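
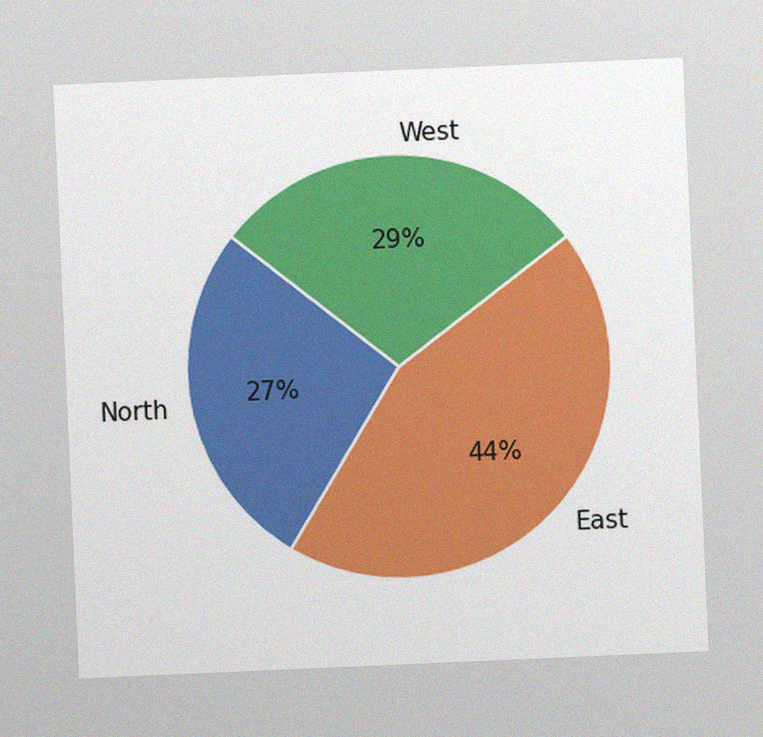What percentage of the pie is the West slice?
29%

The chart is tilted about 2° counter-clockwise, with some photo noise. The West slice takes up 29% of the pie.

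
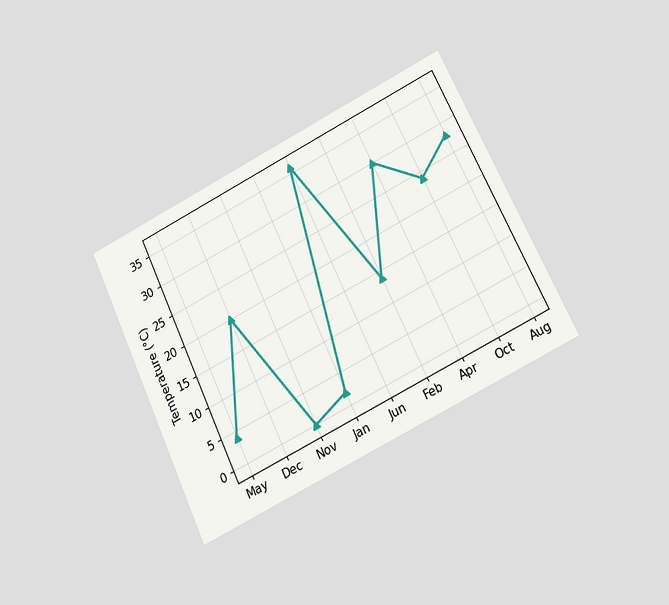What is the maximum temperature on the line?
The chart is tilted about 25° counter-clockwise and viewed at a slight angle. The highest point is at Jun, and reading across to the y-axis gives 36°C.

36°C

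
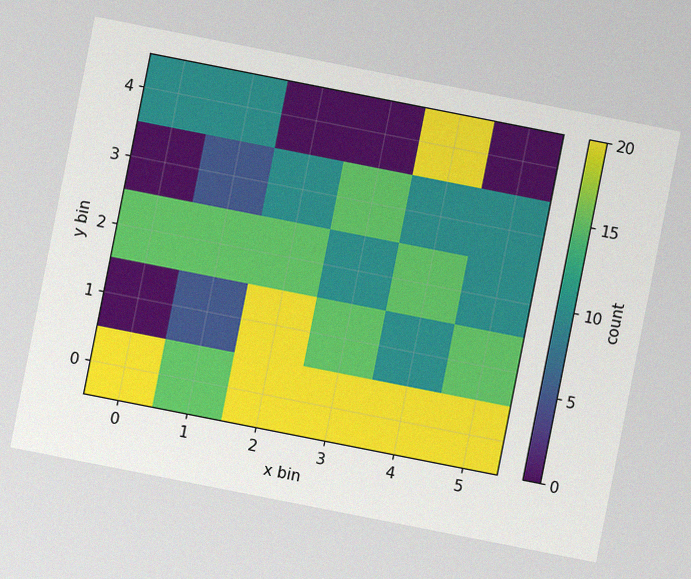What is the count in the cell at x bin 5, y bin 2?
10

The chart is tilted about 11° clockwise, with some photo noise. Matching the cell (5, 2) against the colorbar gives 10.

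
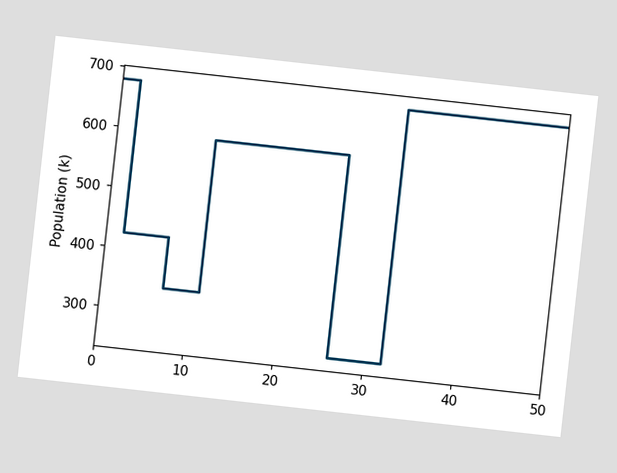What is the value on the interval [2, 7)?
The chart is tilted about 6° clockwise. On [2, 7) the step sits at 425k.

425k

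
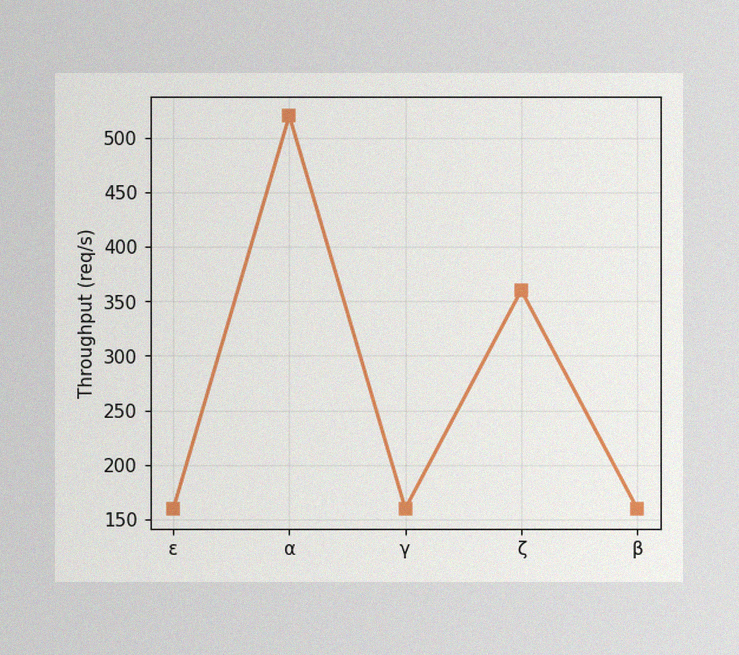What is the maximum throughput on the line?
The image has some photo noise and uneven lighting. The highest point is at α, and reading across to the y-axis gives 520req/s.

520req/s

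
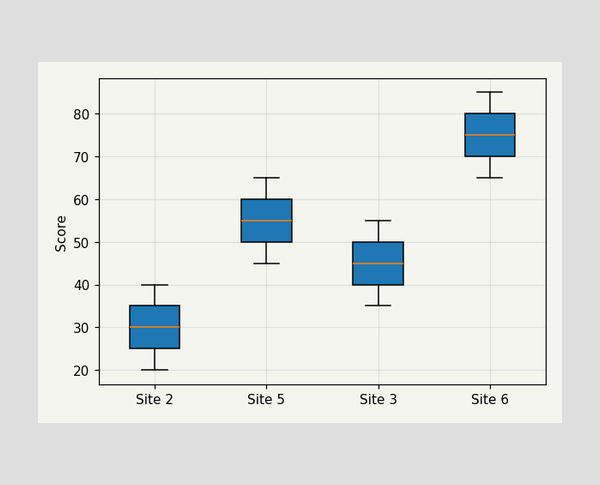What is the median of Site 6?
The median line in the Site 6 box sits at 75.

75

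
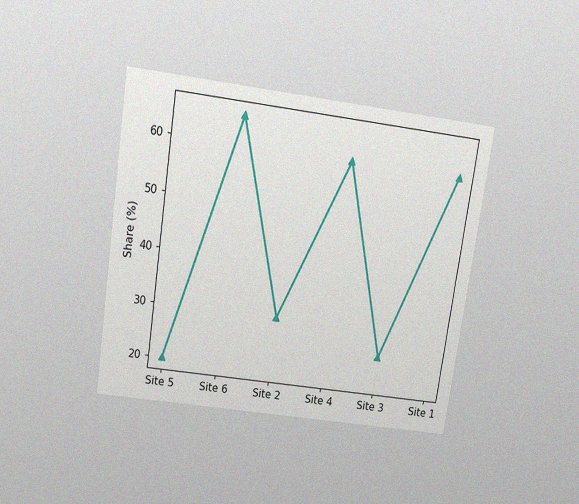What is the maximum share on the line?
65%

The chart is tilted about 8° clockwise and viewed slightly from above, with some photo noise. The highest point is at Site 6, and reading across to the y-axis gives 65%.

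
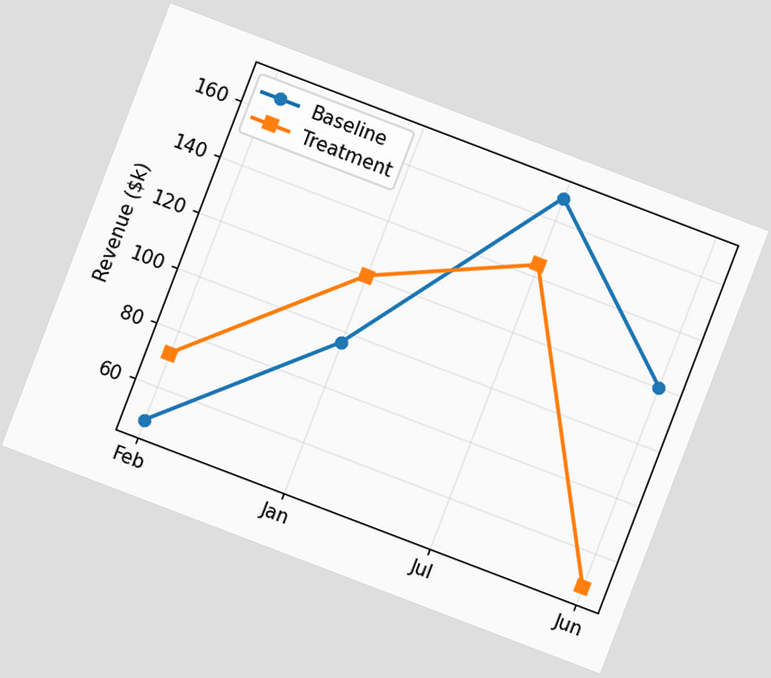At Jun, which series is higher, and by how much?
The chart is tilted about 21° clockwise. At Jun, Baseline sits above the other line by $72k.

Baseline, by $72k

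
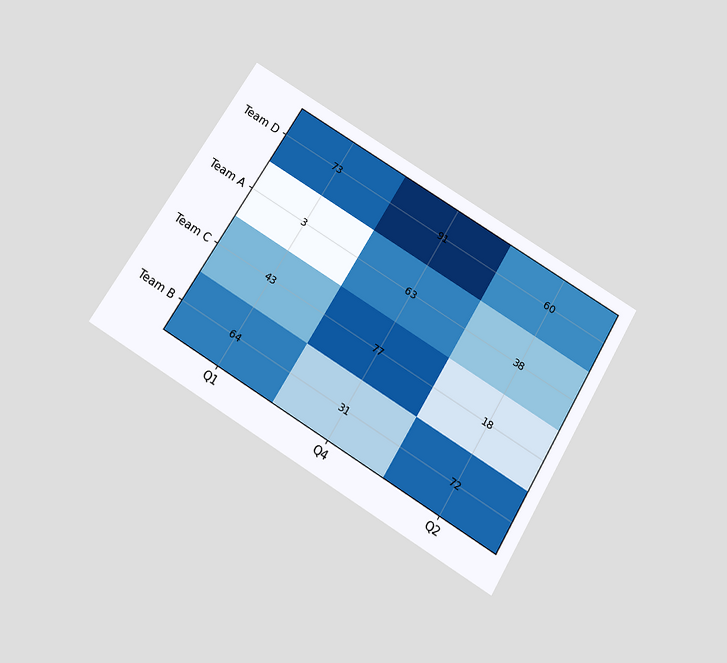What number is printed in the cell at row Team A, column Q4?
The chart is tilted about 31° clockwise and viewed slightly from below. The (Team A, Q4) cell reads 63.

63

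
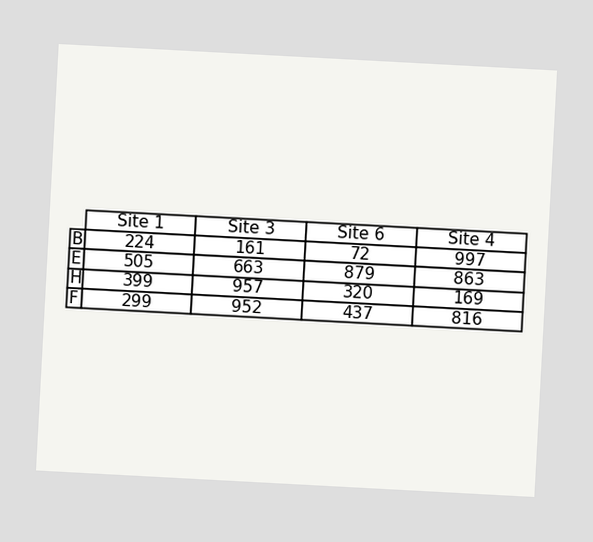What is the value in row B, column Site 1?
The chart is tilted about 3° clockwise. The (B, Site 1) cell reads 224.

224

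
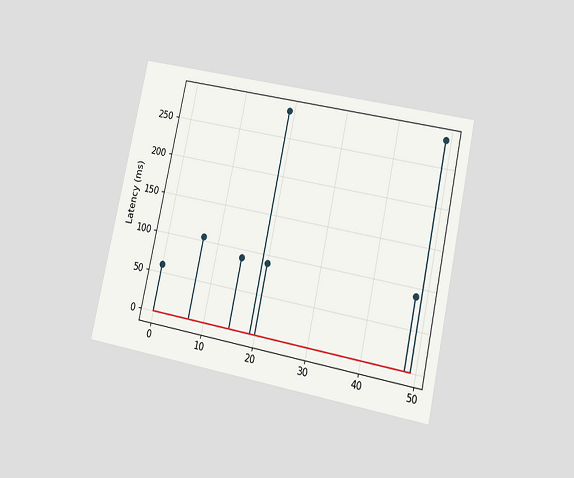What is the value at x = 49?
285ms

The chart is tilted about 12° clockwise and viewed at a slight angle. The stem at x=49 reaches 285ms.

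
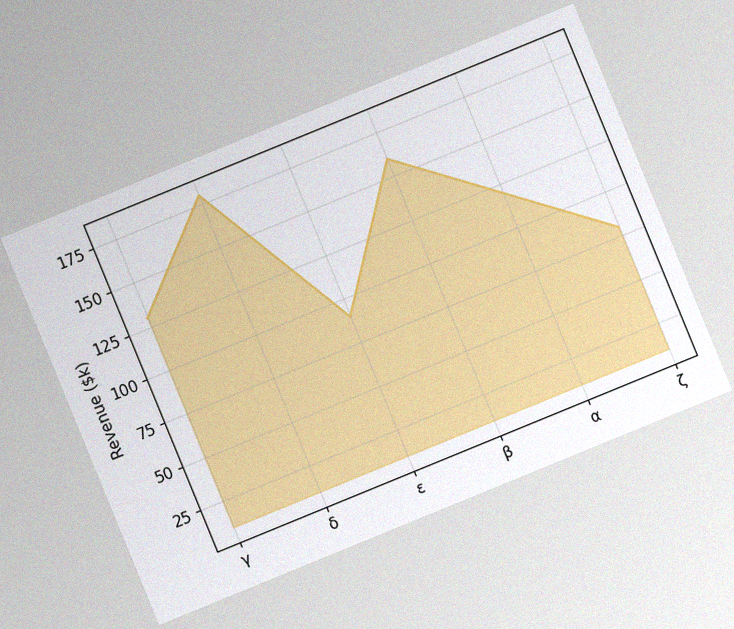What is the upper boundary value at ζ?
The chart is tilted about 22° counter-clockwise, with some photo noise. At ζ the upper boundary is at $80k.

$80k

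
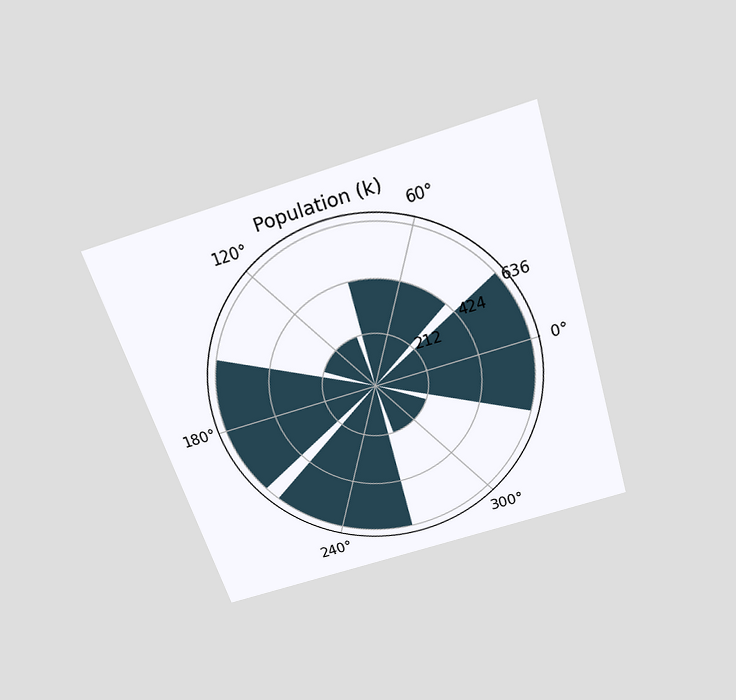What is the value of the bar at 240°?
The chart is tilted about 18° counter-clockwise and viewed slightly from above. The bar at 240° reaches 636k on the radial axis.

636k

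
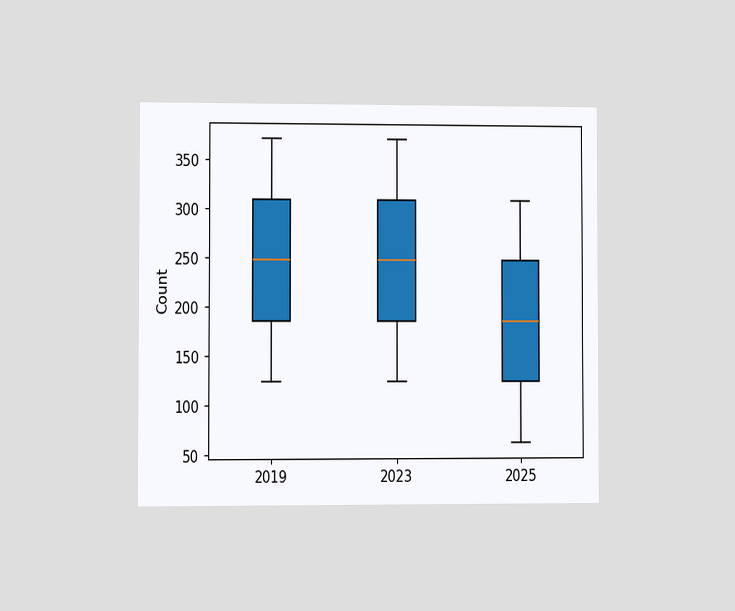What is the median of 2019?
The chart is viewed at a slight angle. The median line in the 2019 box sits at 248.

248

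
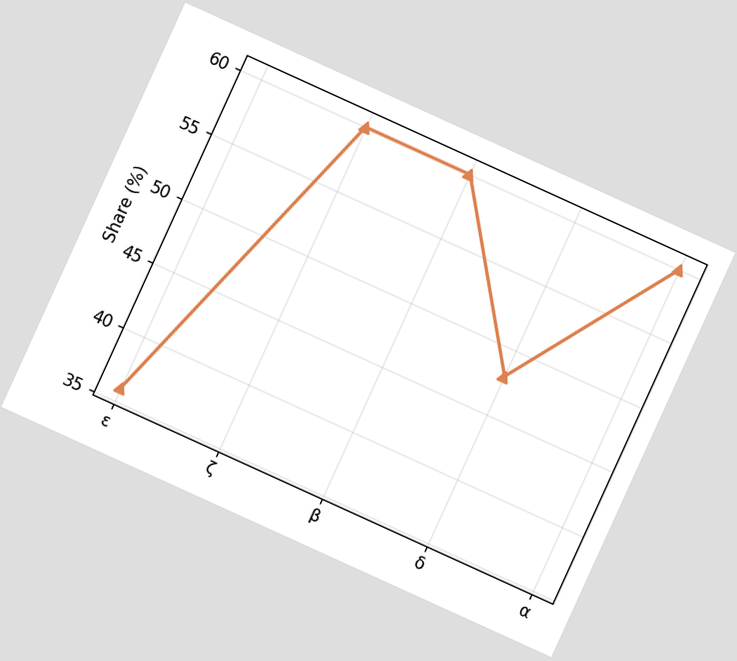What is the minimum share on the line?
36%

The chart is tilted about 24° clockwise. The lowest point is at ε, and reading across to the y-axis gives 36%.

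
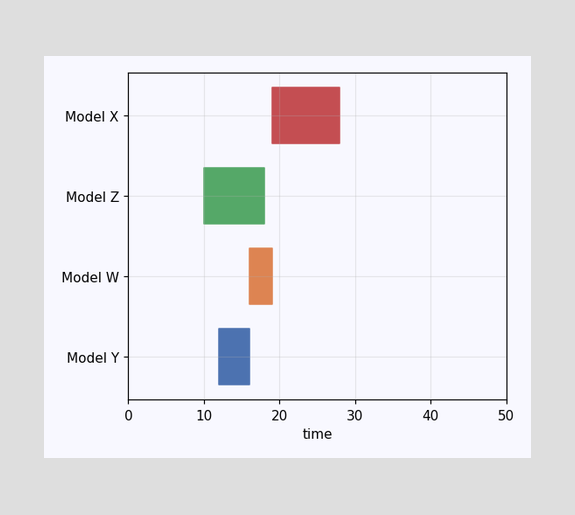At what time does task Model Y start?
The Model Y bar begins at t=12.

12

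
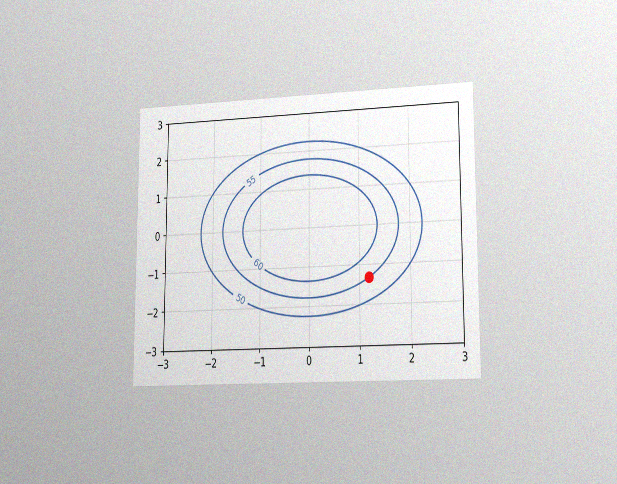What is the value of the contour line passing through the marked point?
The chart is viewed slightly from the right, with some photo noise. The marked point sits on the contour labelled 55.

55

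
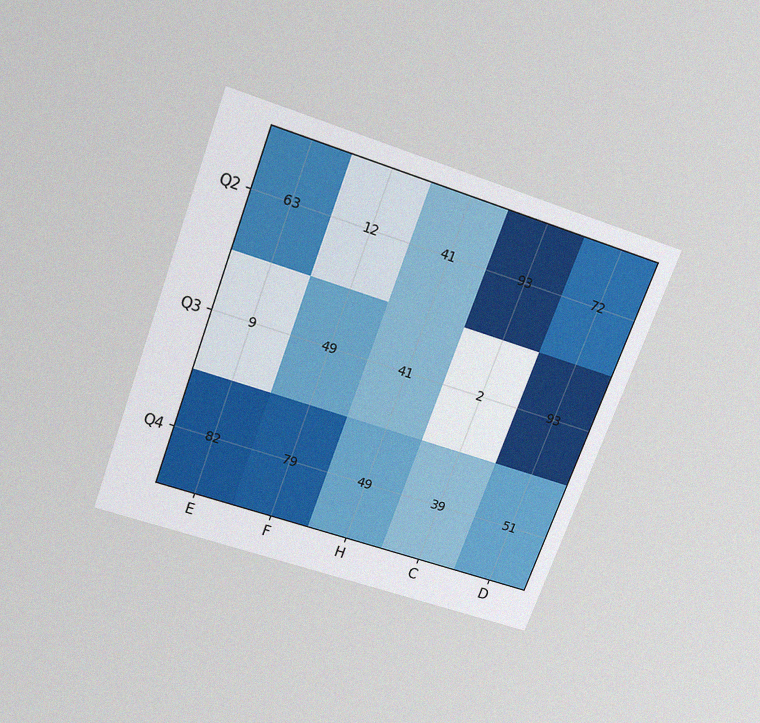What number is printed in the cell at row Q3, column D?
93

The chart is tilted about 20° clockwise and viewed slightly from above, with some photo noise. The (Q3, D) cell reads 93.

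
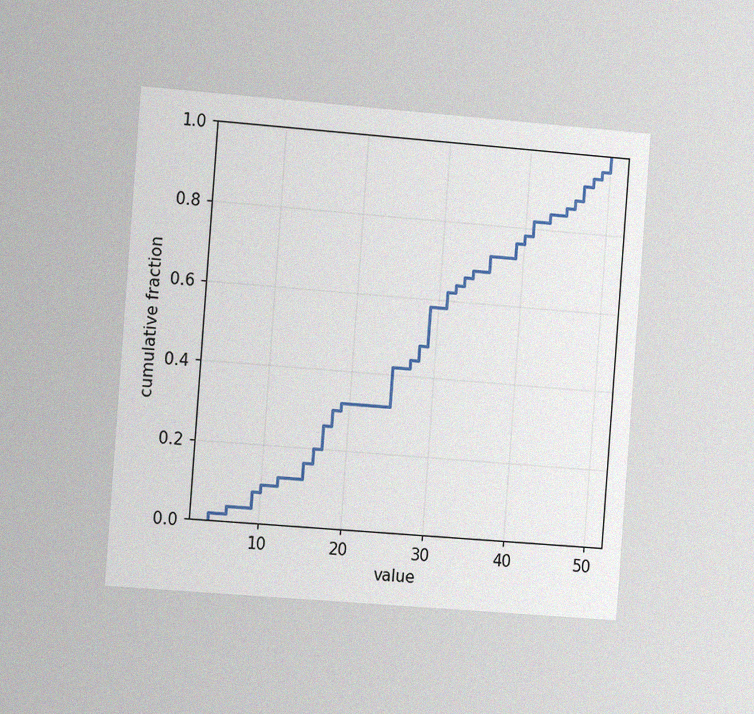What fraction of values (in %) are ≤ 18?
30%

The chart is tilted about 4° clockwise and viewed slightly from the left, with some photo noise. At x=18 the ECDF step is at 30%.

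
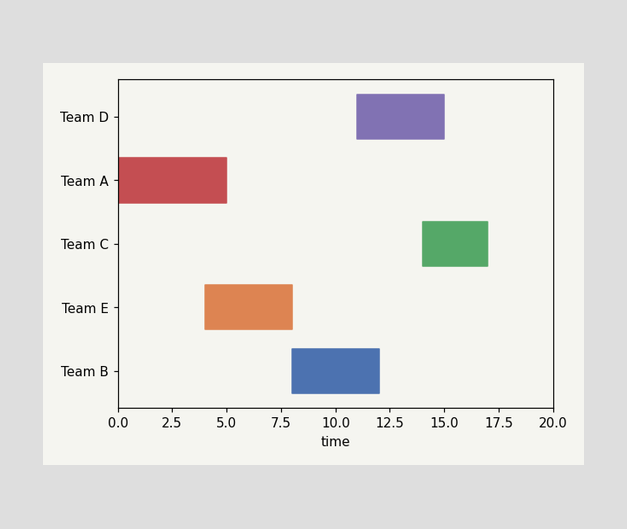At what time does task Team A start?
The Team A bar begins at t=0.

0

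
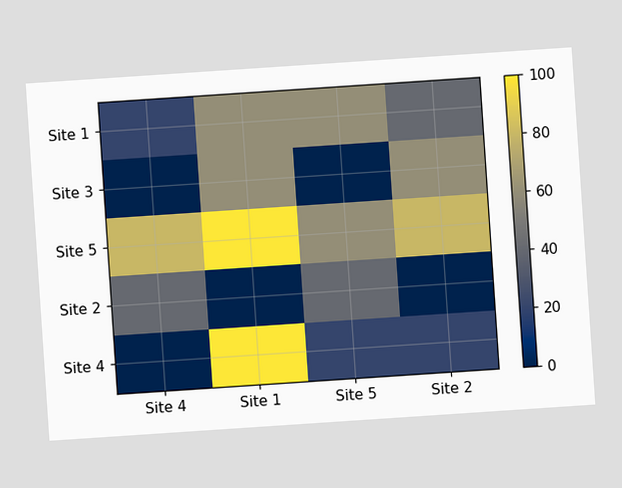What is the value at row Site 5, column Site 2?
The chart is tilted about 4° counter-clockwise. Matching cell (Site 5, Site 2) against the colorbar gives 80.

80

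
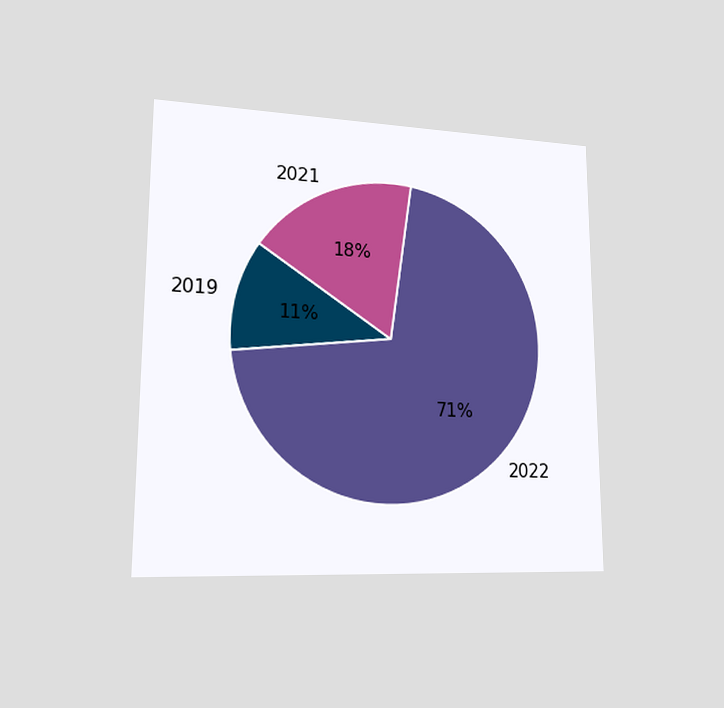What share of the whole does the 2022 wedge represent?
71%

The chart is viewed slightly from the left. The 2022 slice takes up 71% of the pie.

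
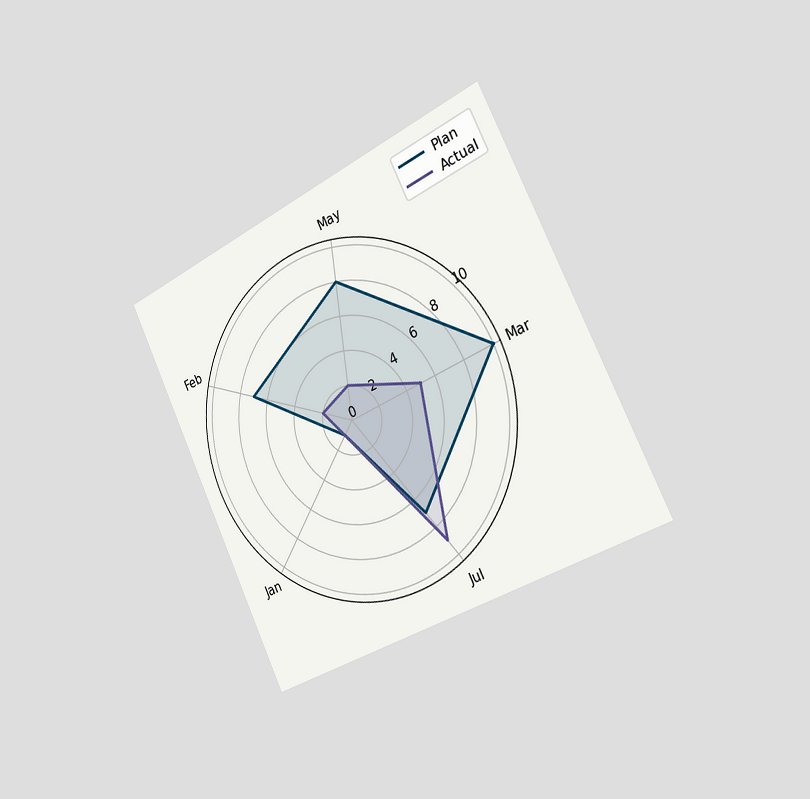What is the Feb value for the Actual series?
The chart is tilted about 26° counter-clockwise and viewed slightly from the right. On the Feb axis, Actual reaches 2.

2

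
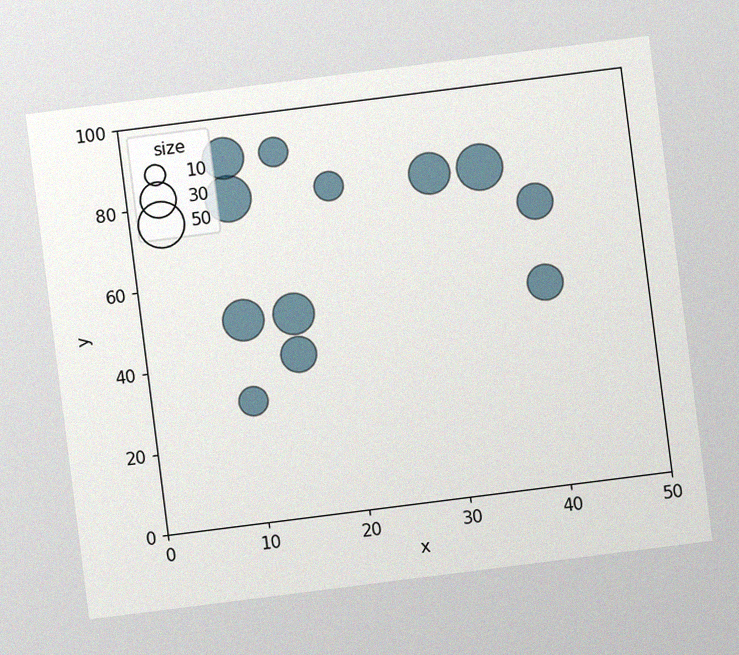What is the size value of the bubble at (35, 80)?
The chart is tilted about 7° counter-clockwise, with some photo noise. Matching the bubble at (35, 80) against the size legend gives 50.

50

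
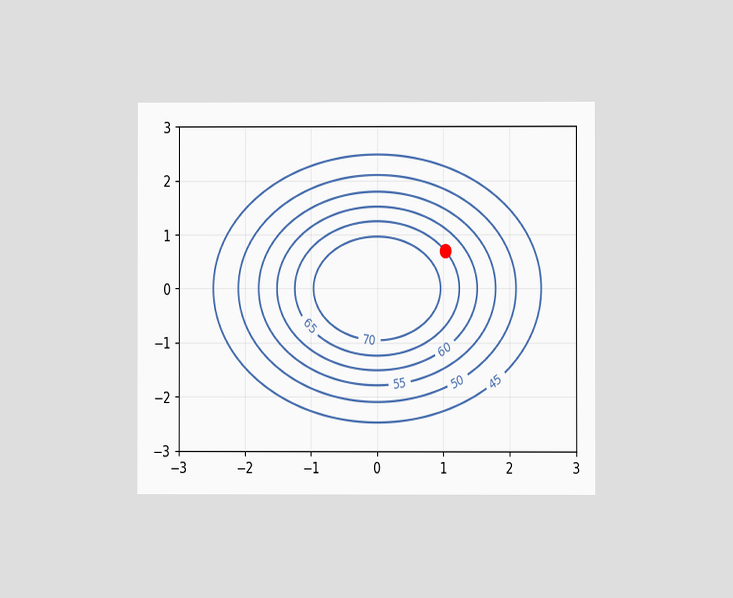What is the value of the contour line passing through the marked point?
The chart is viewed at a slight angle. The marked point sits on the contour labelled 65.

65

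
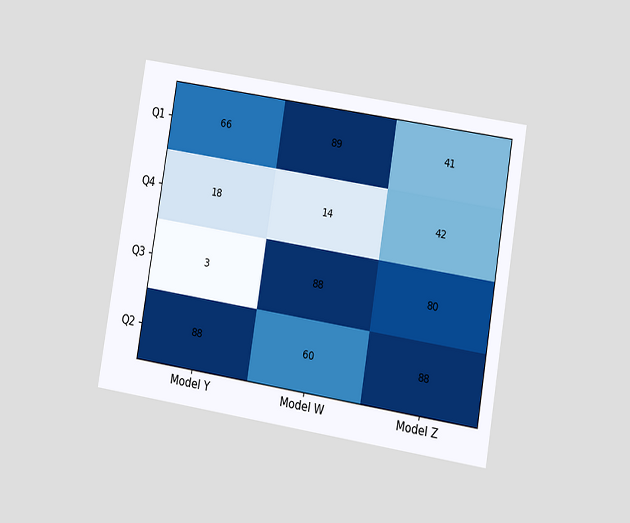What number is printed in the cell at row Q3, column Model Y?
The chart is tilted about 9° clockwise and viewed at a slight angle. The (Q3, Model Y) cell reads 3.

3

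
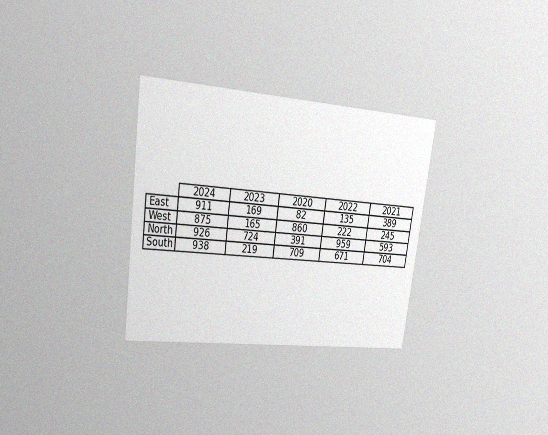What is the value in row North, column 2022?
The chart is tilted about 8° clockwise and viewed at a slight angle, with some photo noise. The (North, 2022) cell reads 959.

959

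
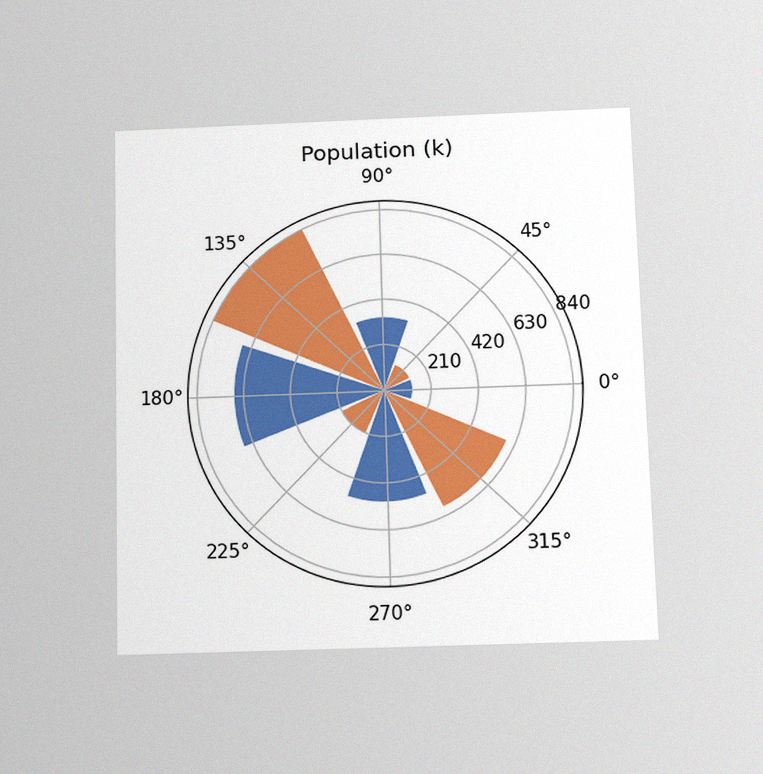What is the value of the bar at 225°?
The chart is viewed slightly from below, with some photo noise. The bar at 225° reaches 210k on the radial axis.

210k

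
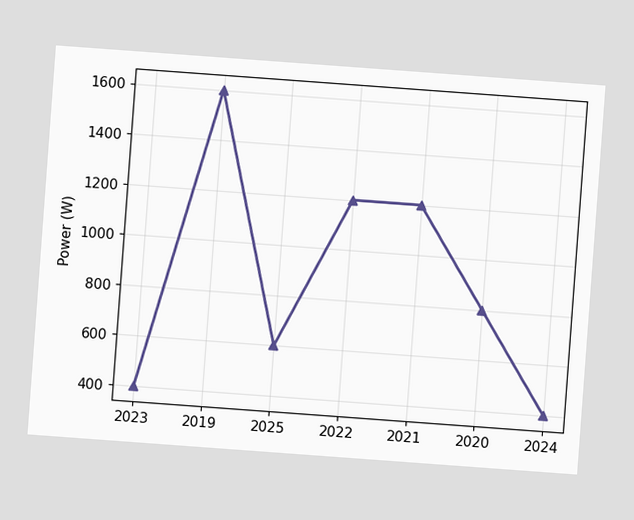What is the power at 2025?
The chart is tilted about 4° clockwise. At 2025, the line is at 600W.

600W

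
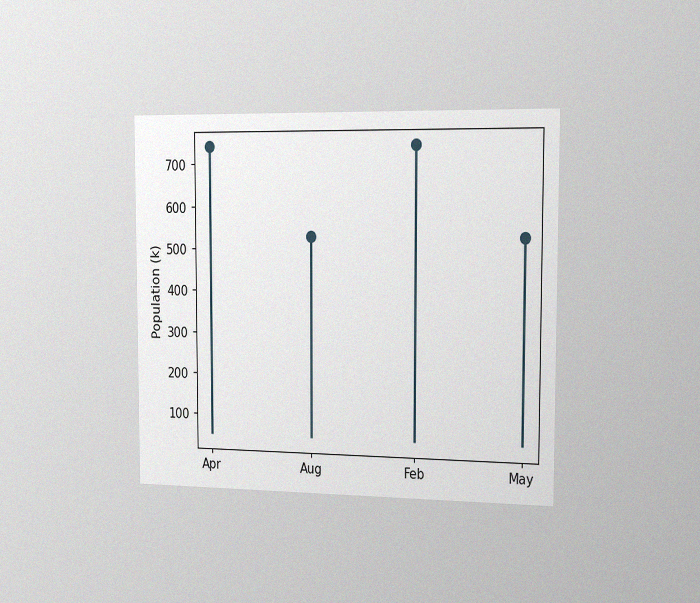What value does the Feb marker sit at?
The chart is viewed slightly from the right, with some photo noise. The Feb marker sits at 742k.

742k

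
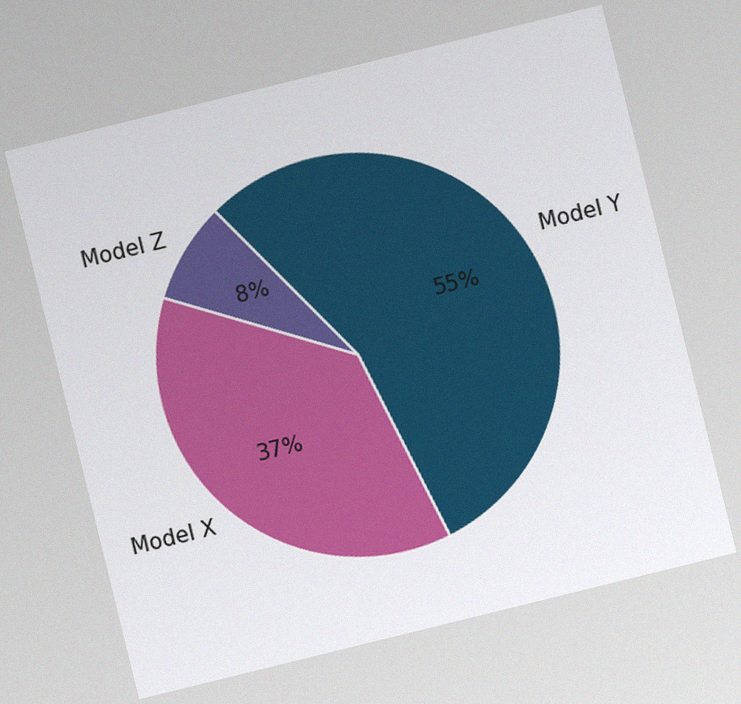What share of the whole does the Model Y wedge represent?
The chart is tilted about 14° counter-clockwise, with some photo noise. The Model Y slice takes up 55% of the pie.

55%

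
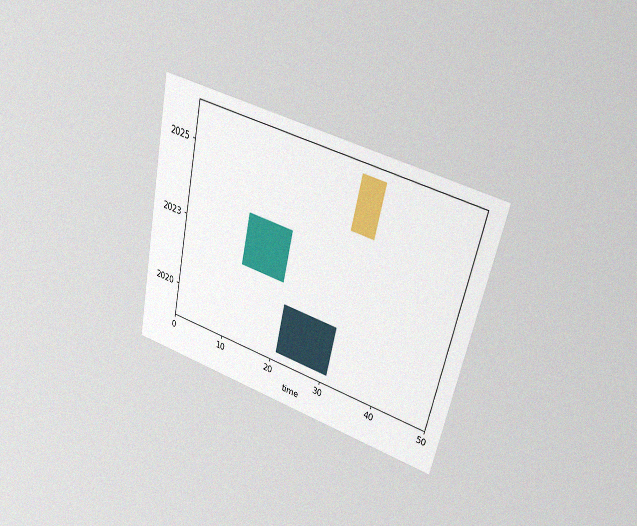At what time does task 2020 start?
21

The chart is tilted about 13° clockwise and viewed at a slight angle, with some photo noise. The 2020 bar begins at t=21.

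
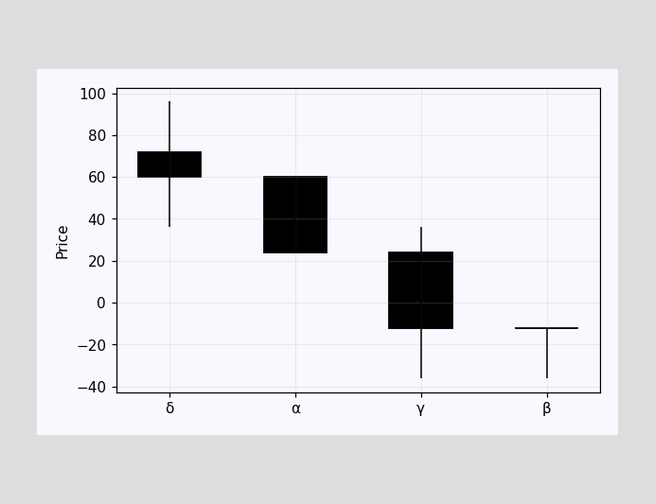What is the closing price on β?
The β candle closes at -12.

-12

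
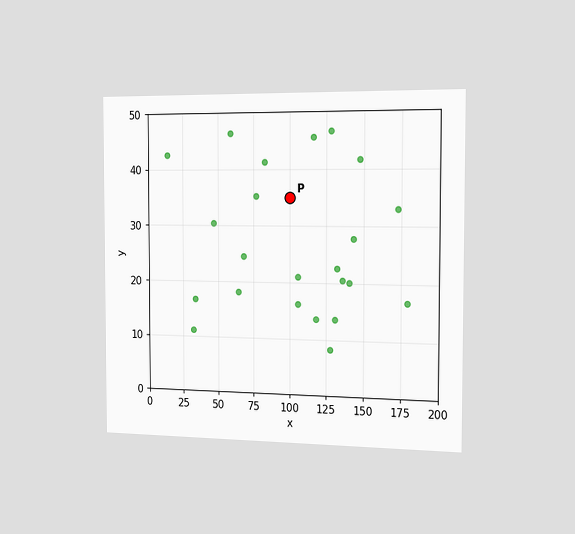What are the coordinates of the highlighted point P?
(100, 35)

The chart is viewed slightly from the right. Following the gridlines from P to each axis, P sits at (100, 35).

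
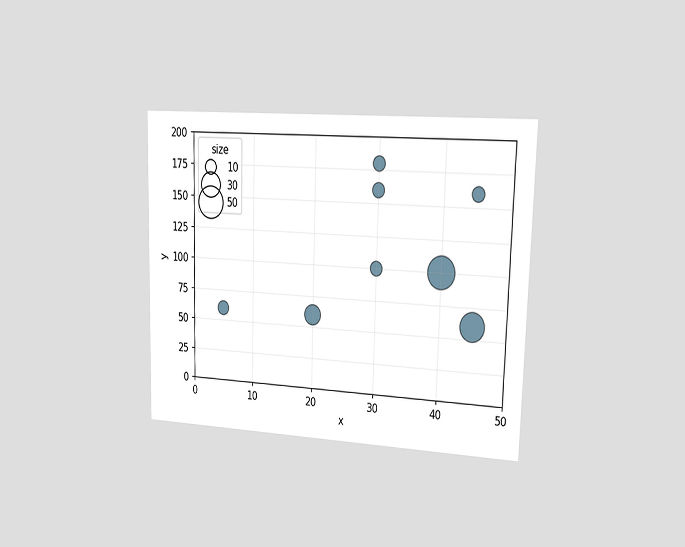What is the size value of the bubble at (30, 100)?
10

The chart is viewed slightly from the right. Matching the bubble at (30, 100) against the size legend gives 10.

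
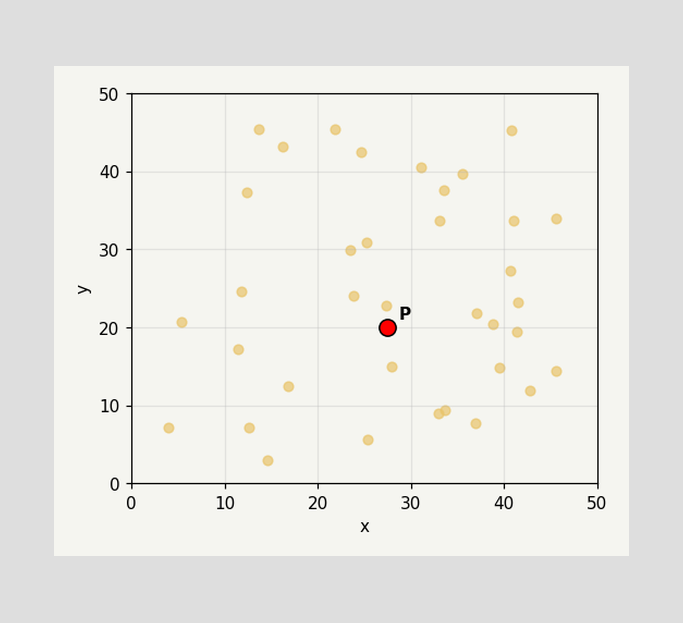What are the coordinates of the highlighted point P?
(27.5, 20)

Following the gridlines from P to each axis, P sits at (27.5, 20).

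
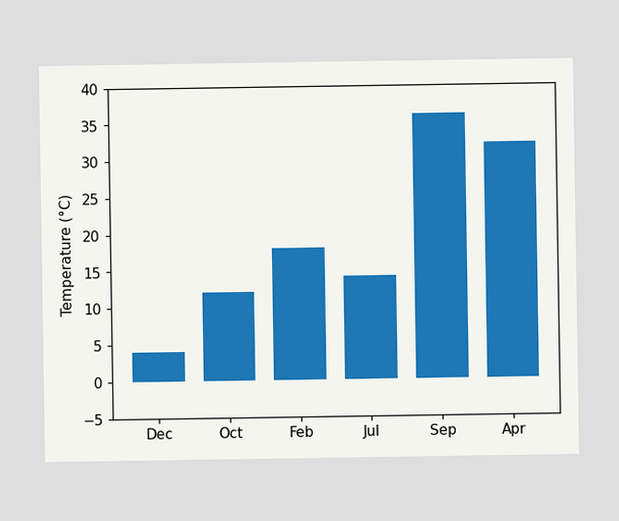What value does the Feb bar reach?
18°C

Reading along the chart's y-axis, the Feb bar reaches 18°C.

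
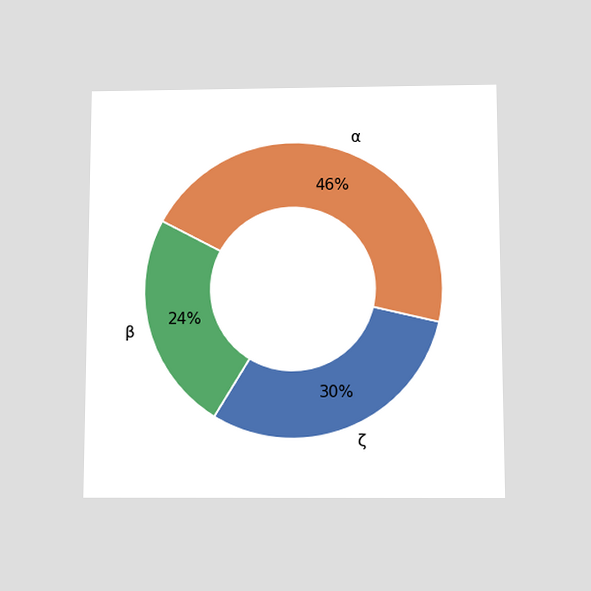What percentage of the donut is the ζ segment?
30%

The chart is viewed slightly from below. The ζ segment takes up 30% of the ring.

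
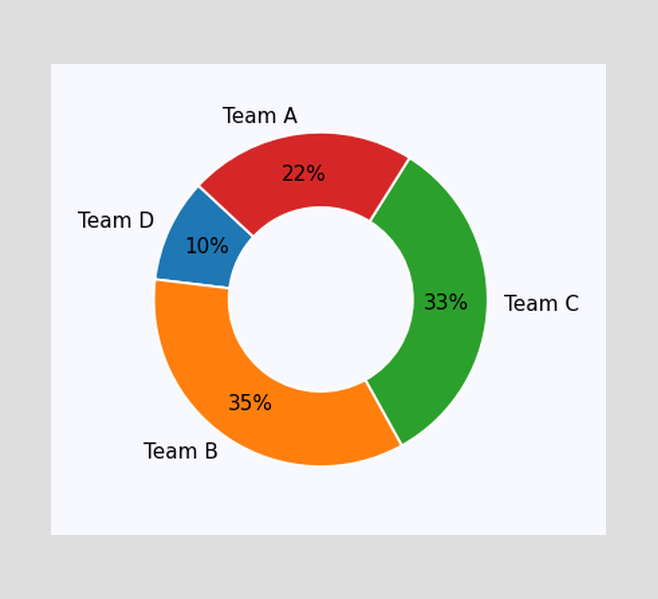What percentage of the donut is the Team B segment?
The Team B segment takes up 35% of the ring.

35%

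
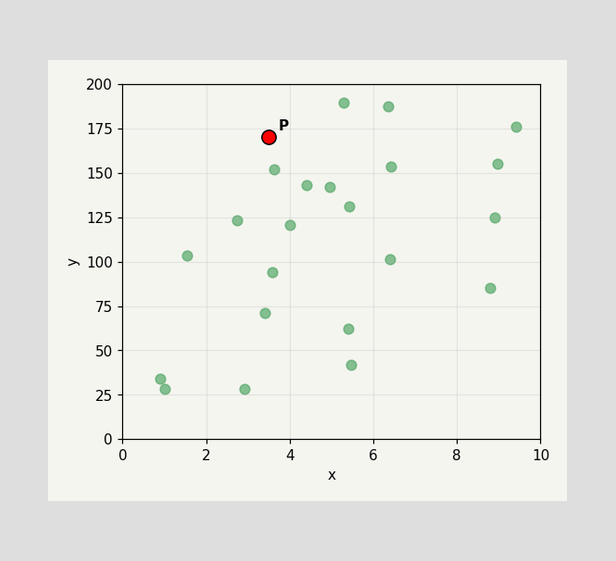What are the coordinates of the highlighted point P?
(3.5, 170)

Following the gridlines from P to each axis, P sits at (3.5, 170).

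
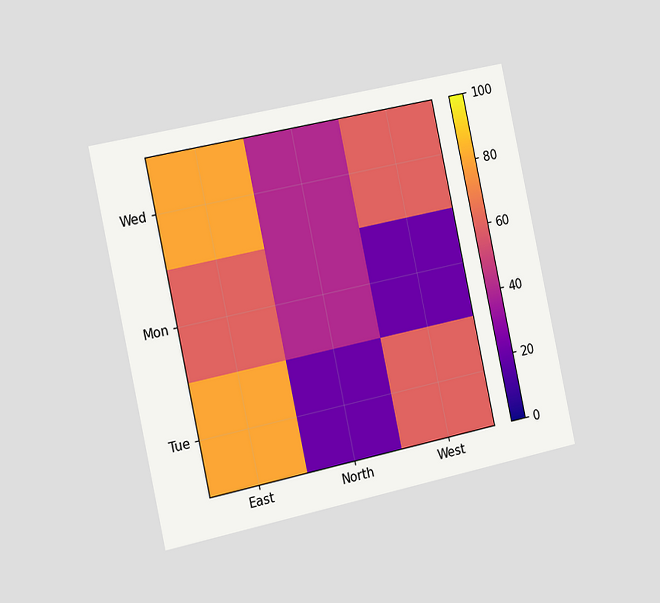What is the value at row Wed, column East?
80

The chart is tilted about 12° counter-clockwise and viewed slightly from the left. Matching cell (Wed, East) against the colorbar gives 80.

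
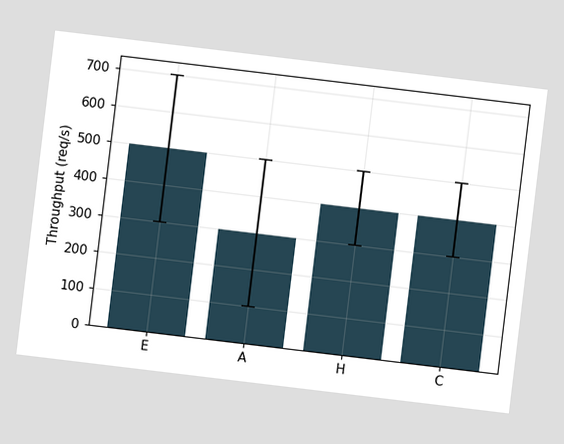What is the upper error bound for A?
500req/s

The chart is tilted about 7° clockwise. The A bar's upper whisker reaches 500req/s.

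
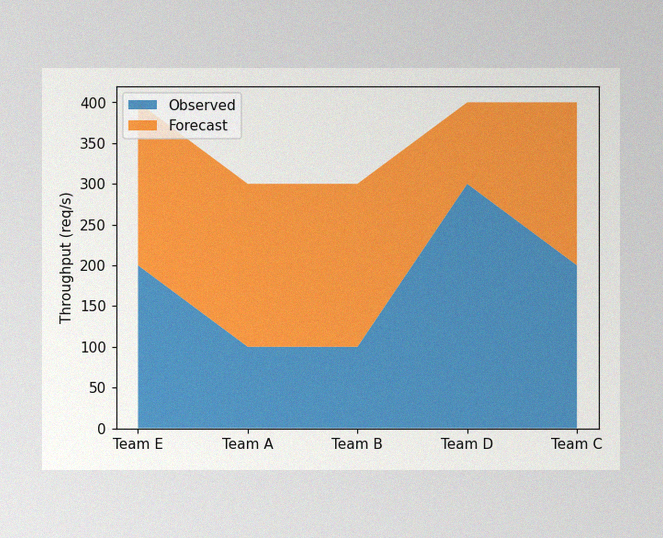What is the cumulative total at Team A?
The image has some photo noise and uneven lighting. The stacked total at Team A reaches 300req/s.

300req/s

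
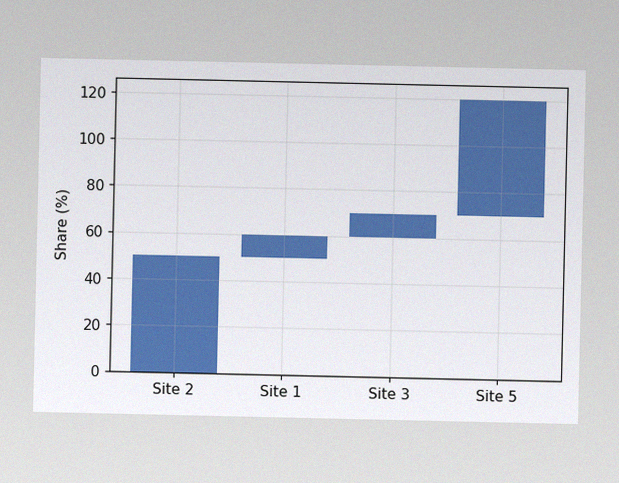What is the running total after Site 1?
The image has some photo noise and uneven lighting. After Site 1 the running total reaches 60%.

60%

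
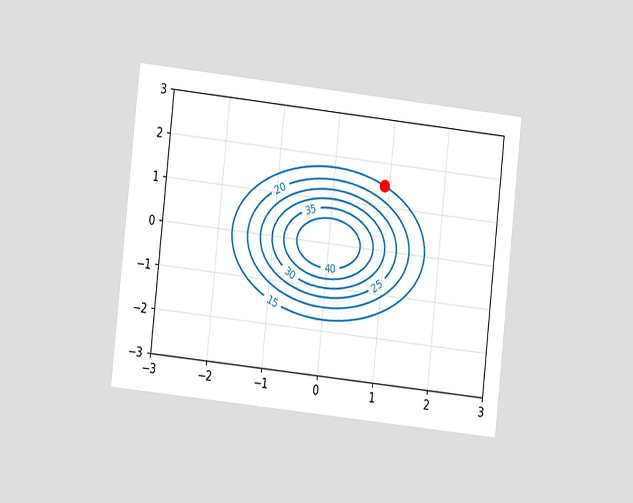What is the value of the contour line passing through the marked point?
The chart is tilted about 6° clockwise and viewed at a slight angle. The marked point sits on the contour labelled 15.

15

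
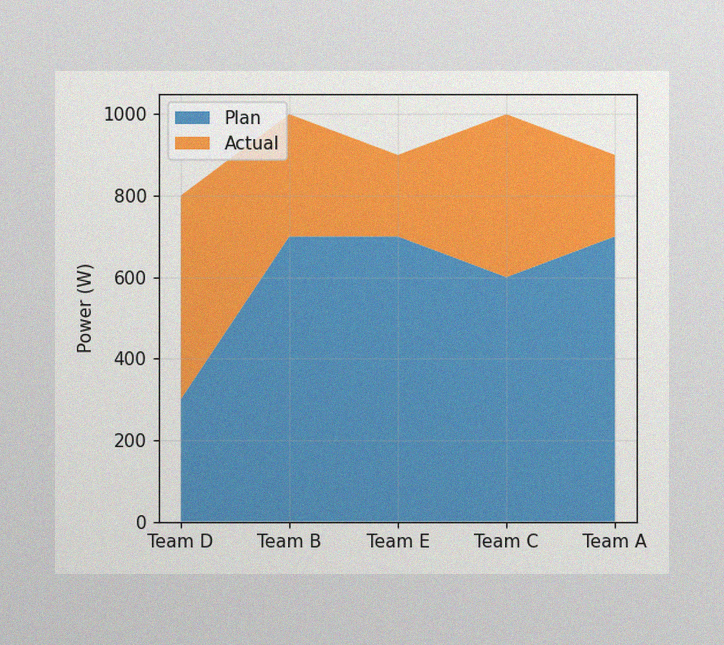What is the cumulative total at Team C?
The image has some photo noise and uneven lighting. The stacked total at Team C reaches 1000W.

1000W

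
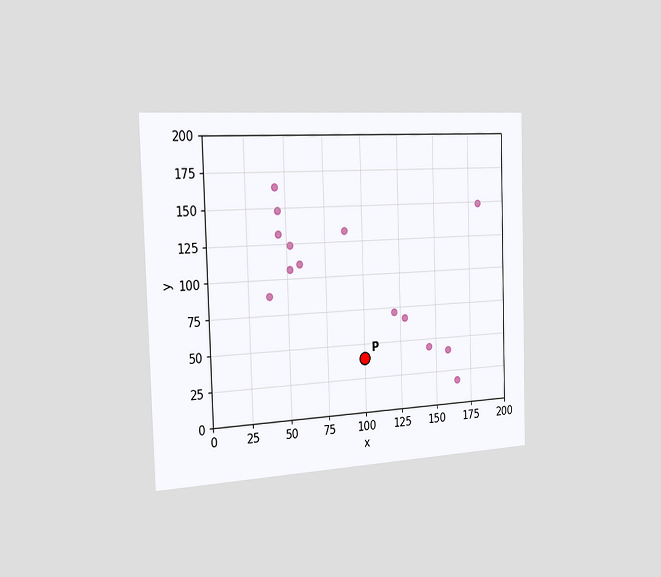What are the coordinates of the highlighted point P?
The chart is viewed slightly from the left. Following the gridlines from P to each axis, P sits at (100, 40).

(100, 40)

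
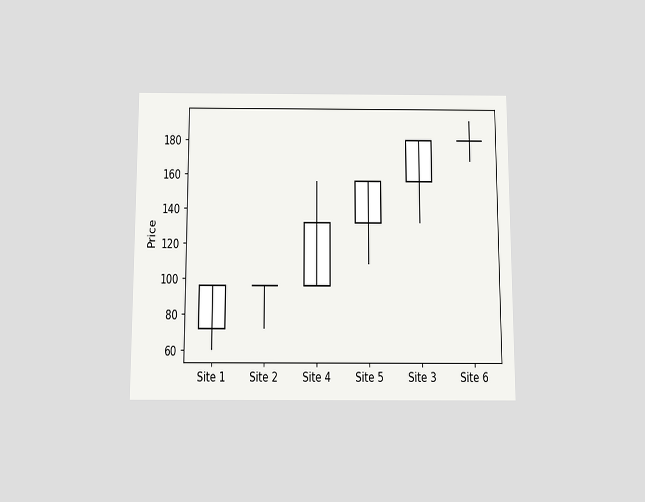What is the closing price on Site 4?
132

The chart is viewed slightly from below. The Site 4 candle closes at 132.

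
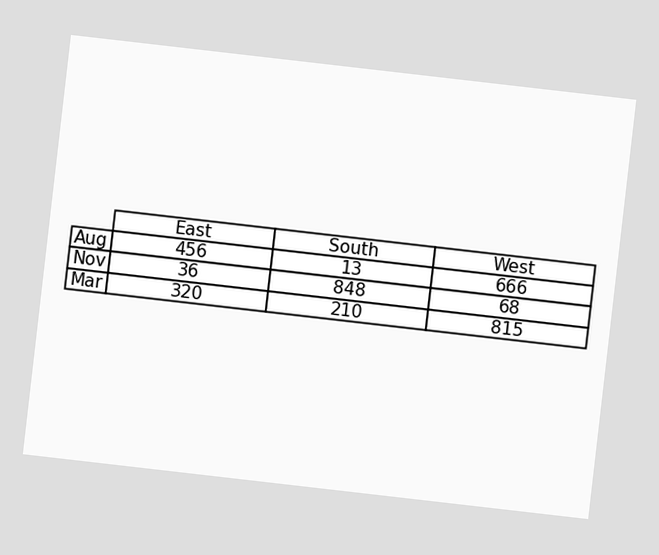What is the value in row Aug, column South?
13

The chart is tilted about 7° clockwise. The (Aug, South) cell reads 13.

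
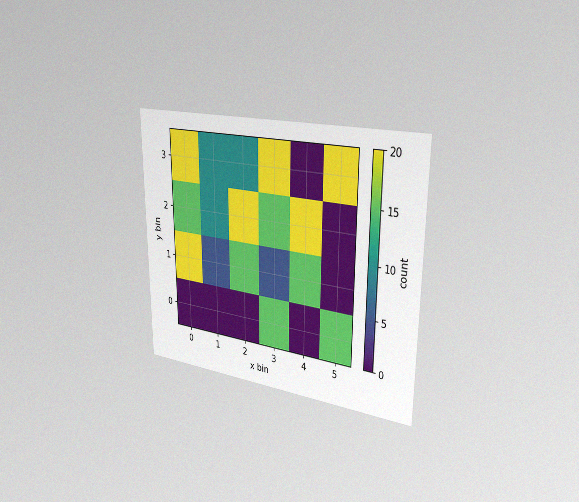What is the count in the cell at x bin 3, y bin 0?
The chart is viewed slightly from the right, with some photo noise. Matching the cell (3, 0) against the colorbar gives 15.

15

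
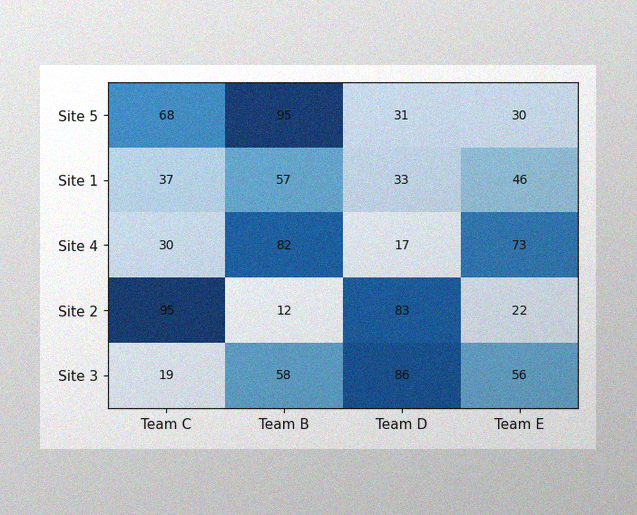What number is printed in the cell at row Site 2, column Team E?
The image has some photo noise and uneven lighting. The (Site 2, Team E) cell reads 22.

22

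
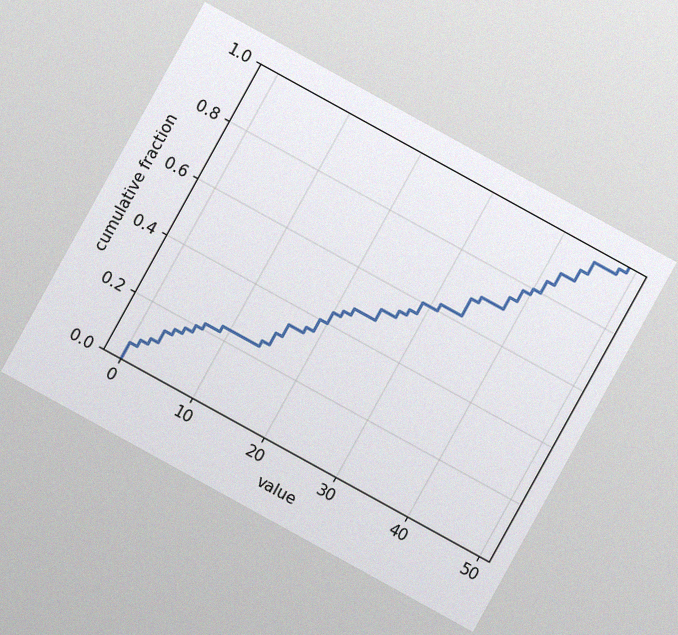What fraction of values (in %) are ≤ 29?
60%

The chart is tilted about 29° clockwise, with some photo noise. At x=29 the ECDF step is at 60%.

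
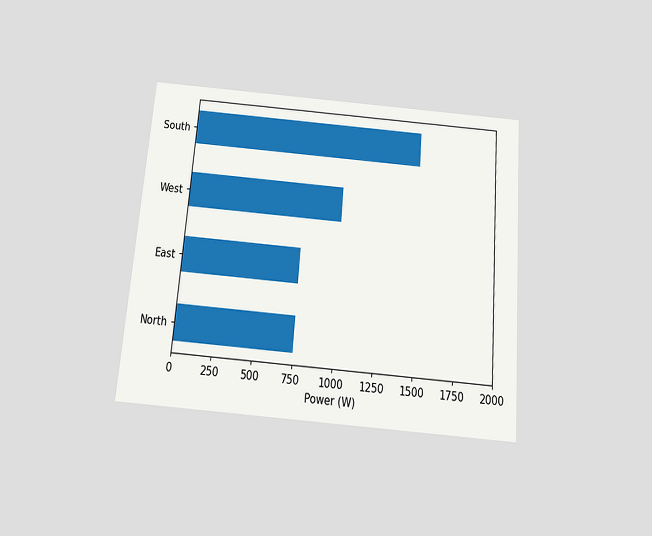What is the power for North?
750W

The chart is tilted about 5° clockwise and viewed slightly from below. Reading along the chart's x-axis, the North bar reaches 750W.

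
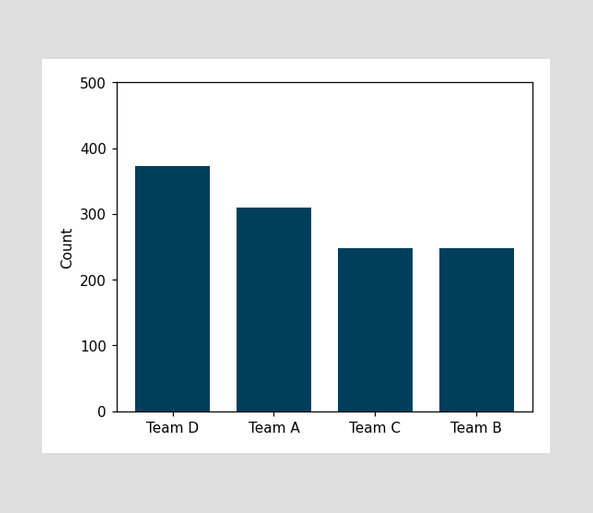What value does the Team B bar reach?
248

Reading along the chart's y-axis, the Team B bar reaches 248.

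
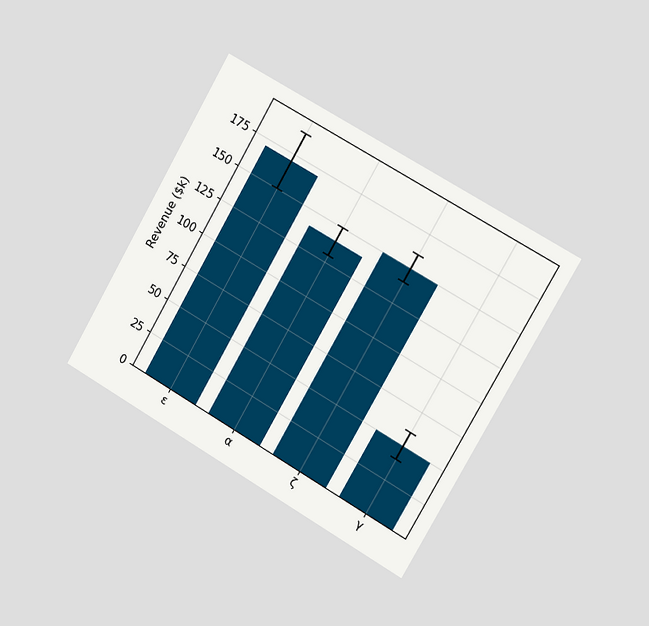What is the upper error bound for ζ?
The chart is tilted about 30° clockwise and viewed slightly from the right. The ζ bar's upper whisker reaches $160k.

$160k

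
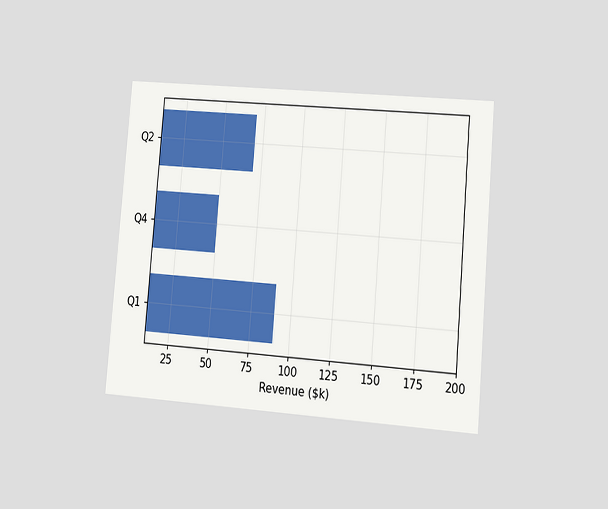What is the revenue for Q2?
The chart is tilted about 5° clockwise and viewed at a slight angle. Reading along the chart's x-axis, the Q2 bar reaches $70k.

$70k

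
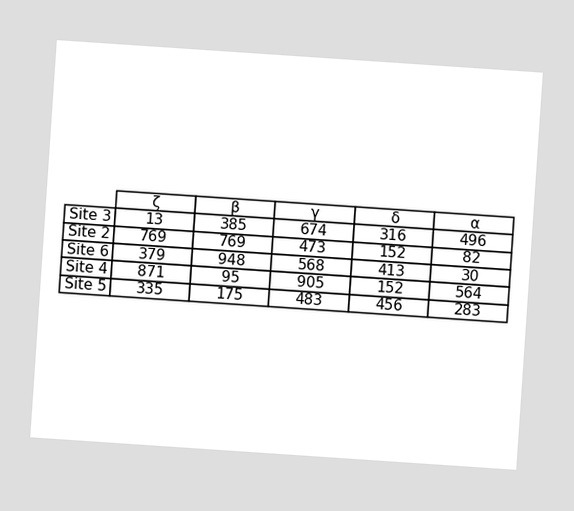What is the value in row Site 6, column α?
The chart is tilted about 4° clockwise. The (Site 6, α) cell reads 30.

30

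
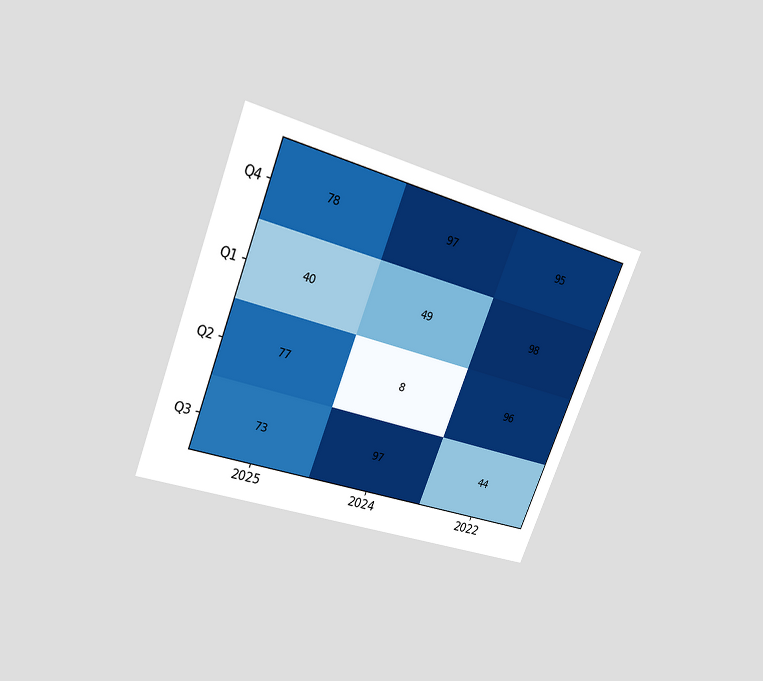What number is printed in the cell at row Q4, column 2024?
97

The chart is tilted about 22° clockwise and viewed slightly from above. The (Q4, 2024) cell reads 97.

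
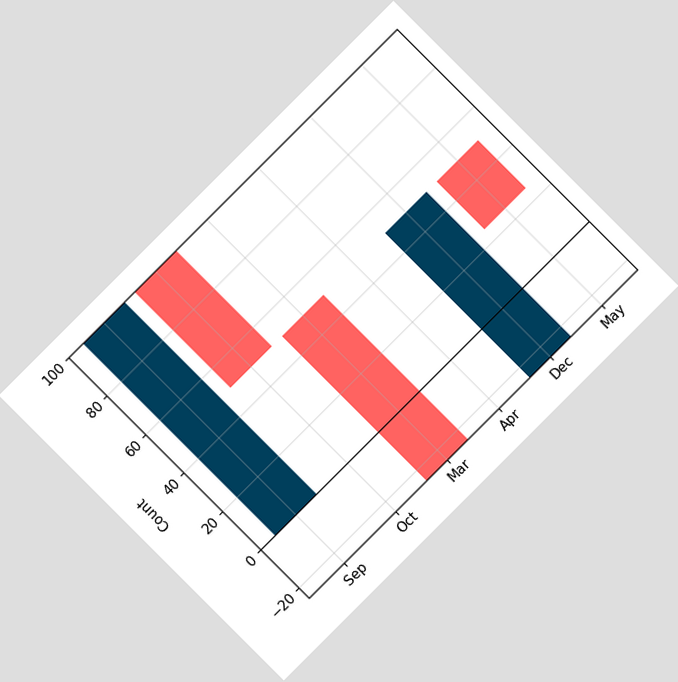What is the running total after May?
The chart is tilted about 45° counter-clockwise. After May the running total reaches 25.

25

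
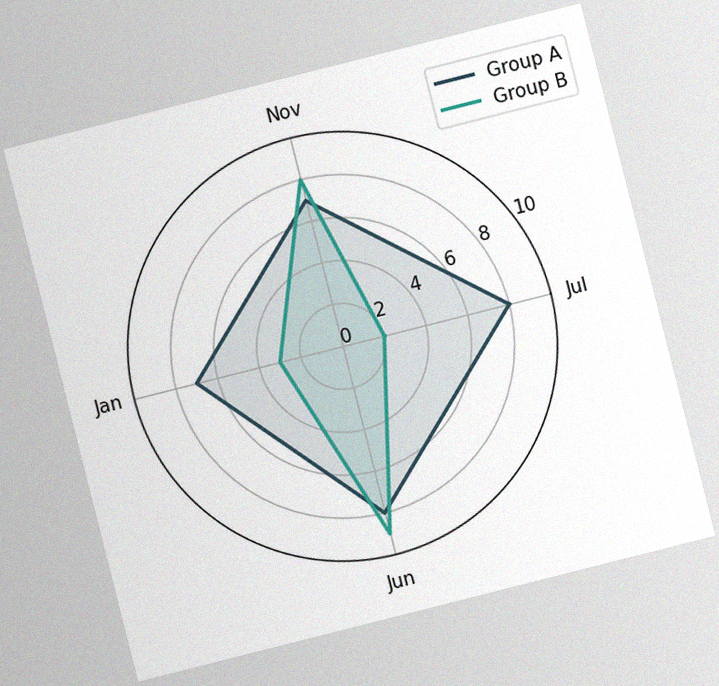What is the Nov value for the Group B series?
8

The chart is tilted about 14° counter-clockwise, with some photo noise. On the Nov axis, Group B reaches 8.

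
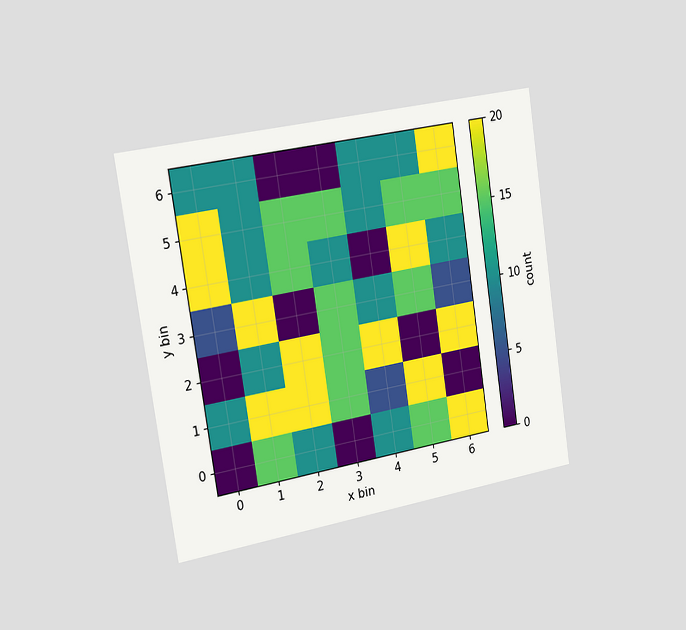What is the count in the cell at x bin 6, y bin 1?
The chart is tilted about 8° counter-clockwise and viewed slightly from the left. Matching the cell (6, 1) against the colorbar gives 0.

0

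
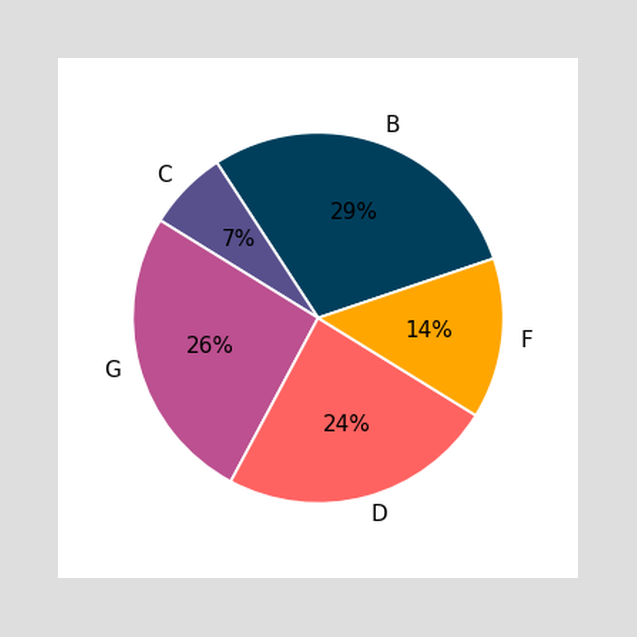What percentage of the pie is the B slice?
29%

The B slice takes up 29% of the pie.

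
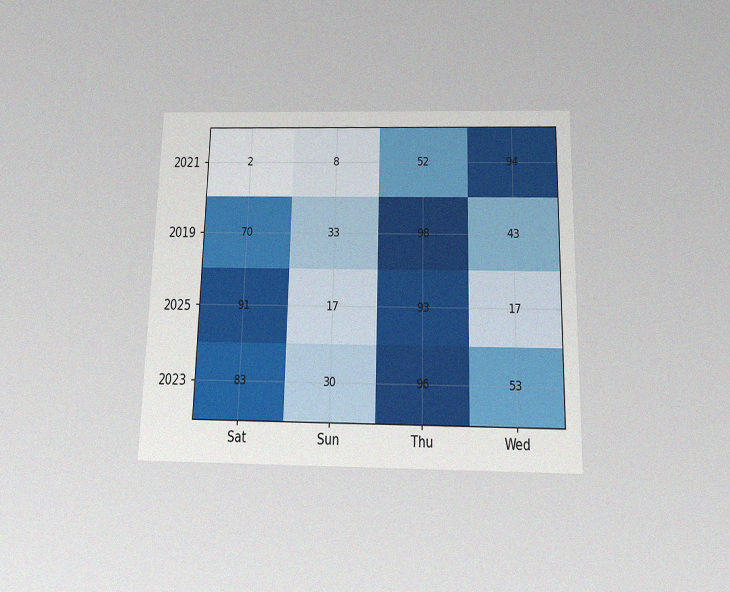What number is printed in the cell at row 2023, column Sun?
30

The chart is viewed slightly from below, with some photo noise. The (2023, Sun) cell reads 30.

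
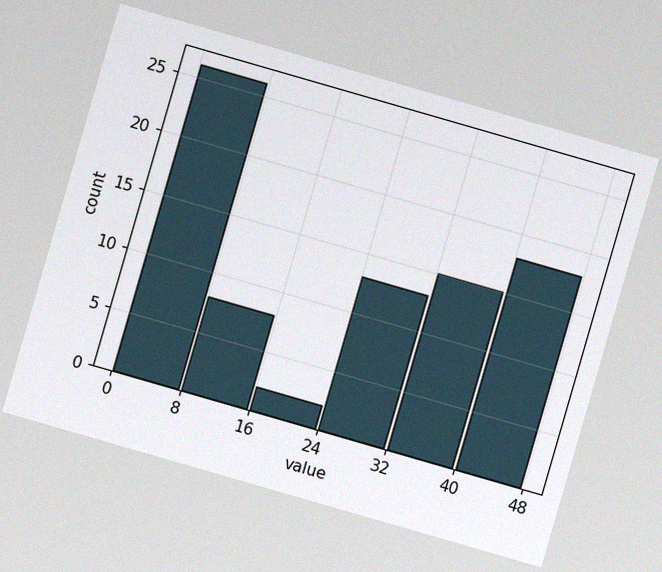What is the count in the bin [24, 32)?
13

The chart is tilted about 16° clockwise, with some photo noise. The [24, 32) bin has height 13.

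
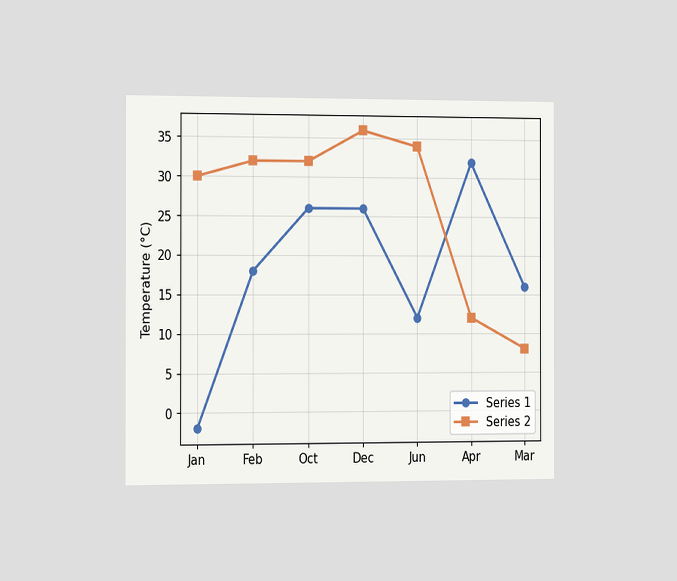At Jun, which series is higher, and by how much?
Series 2, by 22°C

The chart is viewed slightly from the left. At Jun, Series 2 sits above the other line by 22°C.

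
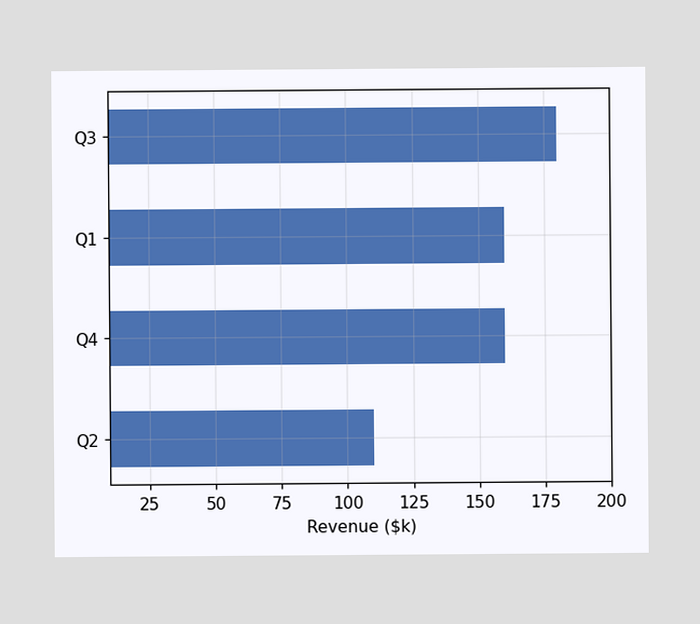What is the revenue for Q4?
$160k

Reading along the chart's x-axis, the Q4 bar reaches $160k.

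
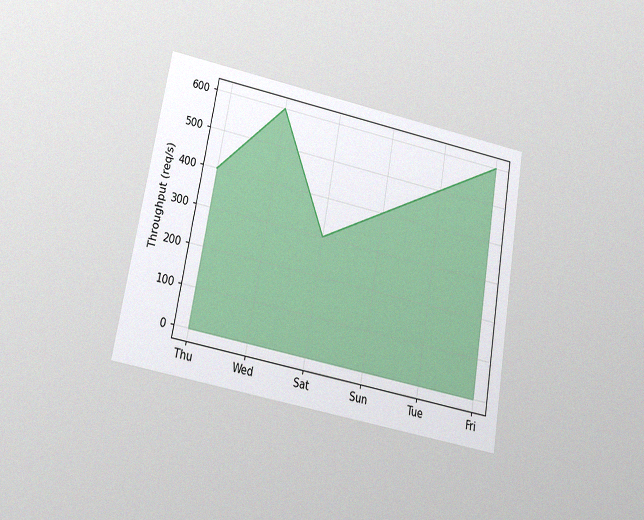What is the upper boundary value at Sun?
The chart is tilted about 10° clockwise and viewed slightly from below, with some photo noise. At Sun the upper boundary is at 400req/s.

400req/s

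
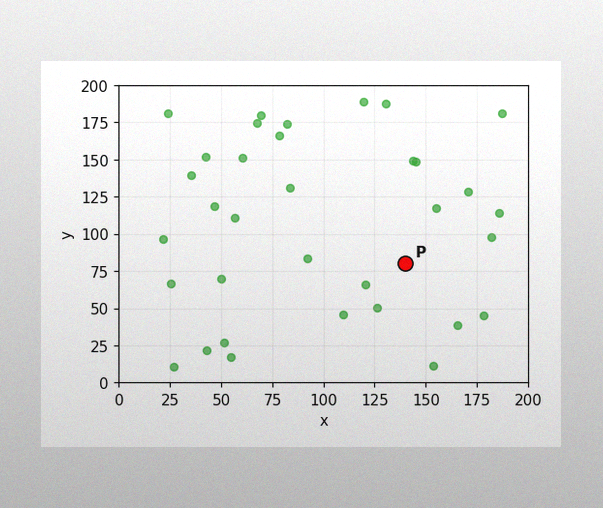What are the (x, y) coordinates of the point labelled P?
(140, 80)

The image has some photo noise and uneven lighting. Following the gridlines from P to each axis, P sits at (140, 80).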